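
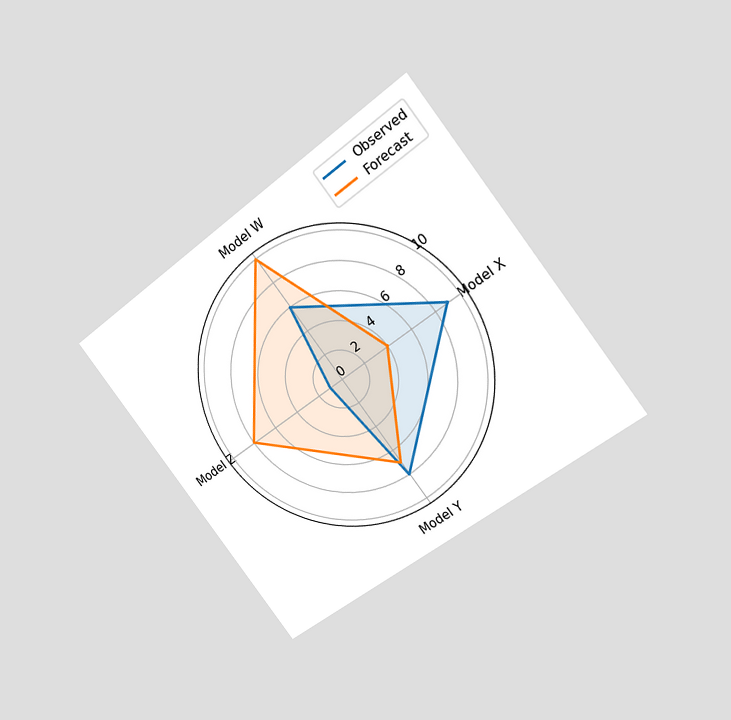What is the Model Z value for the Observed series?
1

The chart is tilted about 37° counter-clockwise and viewed at a slight angle. On the Model Z axis, Observed reaches 1.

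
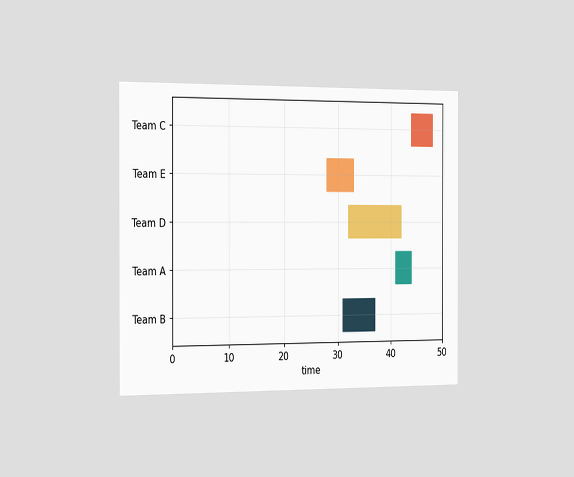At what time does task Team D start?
The chart is viewed slightly from the left. The Team D bar begins at t=32.

32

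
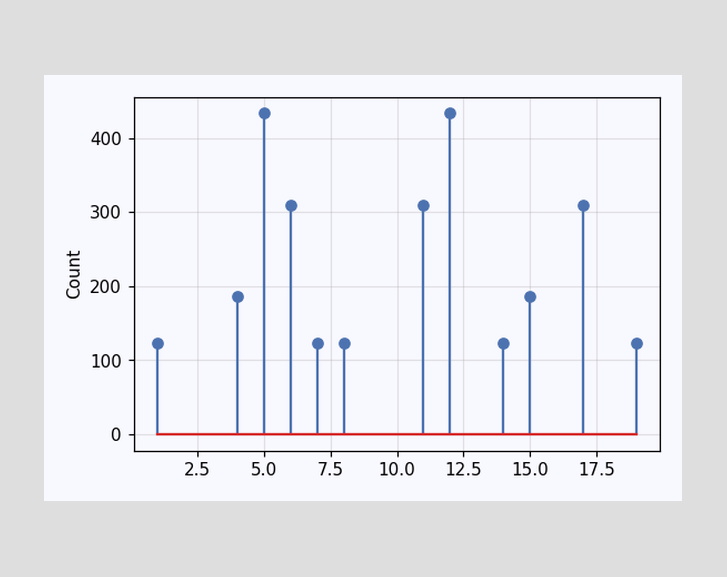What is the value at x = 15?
The stem at x=15 reaches 186.

186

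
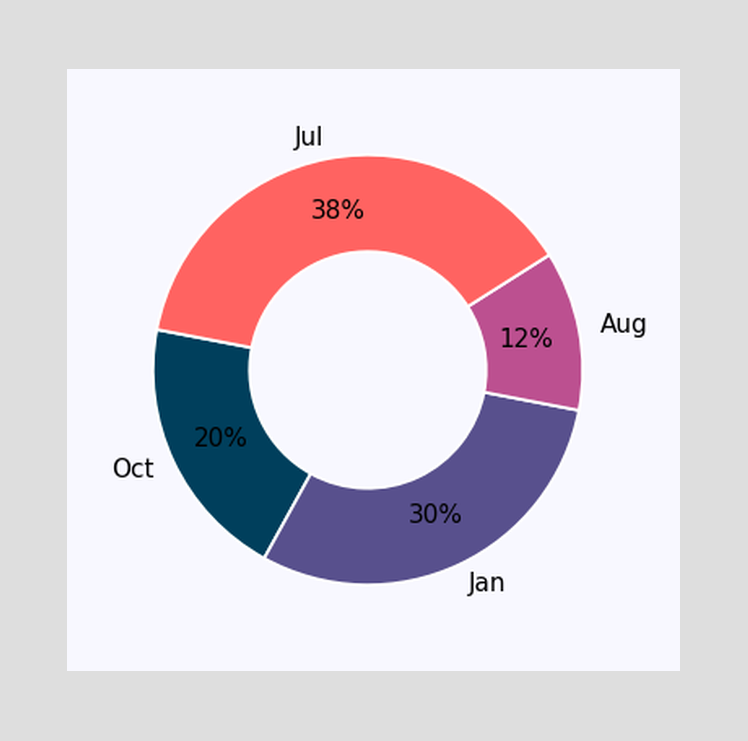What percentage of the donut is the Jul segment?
The Jul segment takes up 38% of the ring.

38%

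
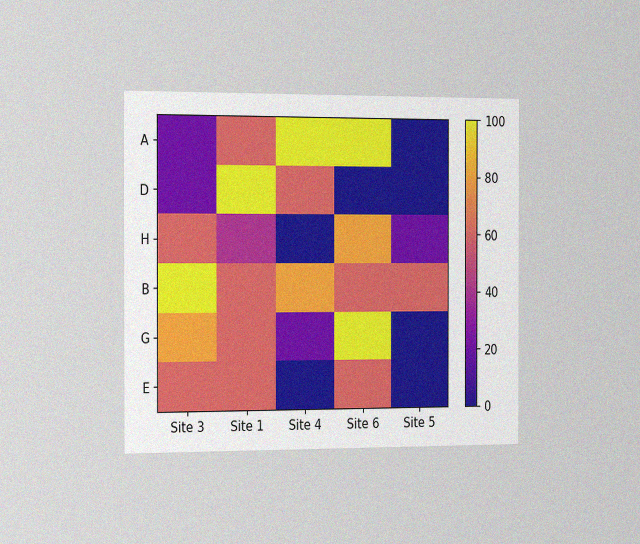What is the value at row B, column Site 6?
60

The chart is viewed slightly from the left, with some photo noise. Matching cell (B, Site 6) against the colorbar gives 60.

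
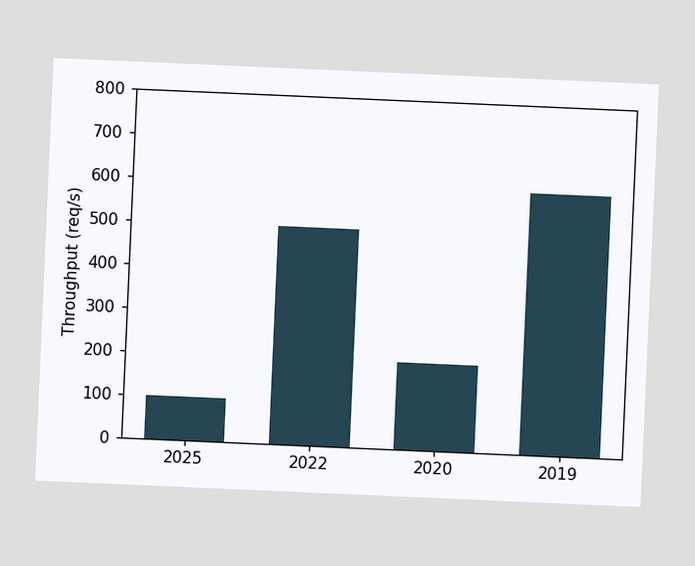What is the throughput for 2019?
The chart is tilted about 3° clockwise. Reading along the chart's y-axis, the 2019 bar reaches 600req/s.

600req/s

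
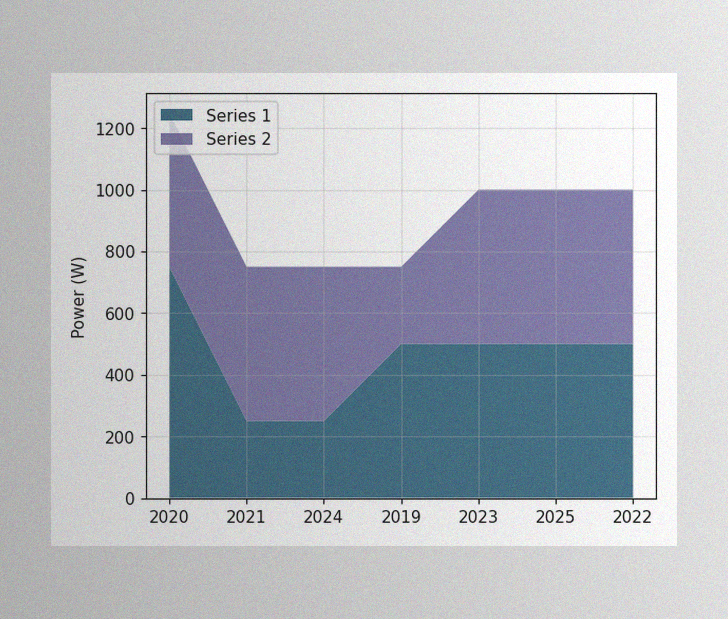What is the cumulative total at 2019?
750W

The image has some photo noise and uneven lighting. The stacked total at 2019 reaches 750W.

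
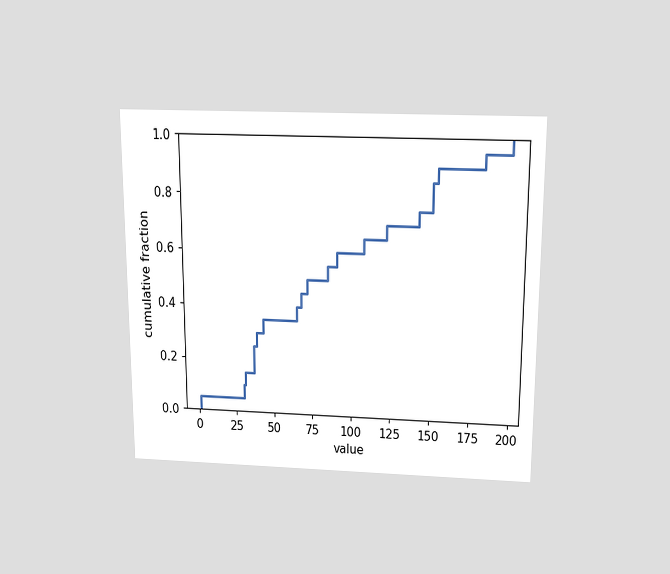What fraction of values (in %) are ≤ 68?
45%

The chart is viewed slightly from above. At x=68 the ECDF step is at 45%.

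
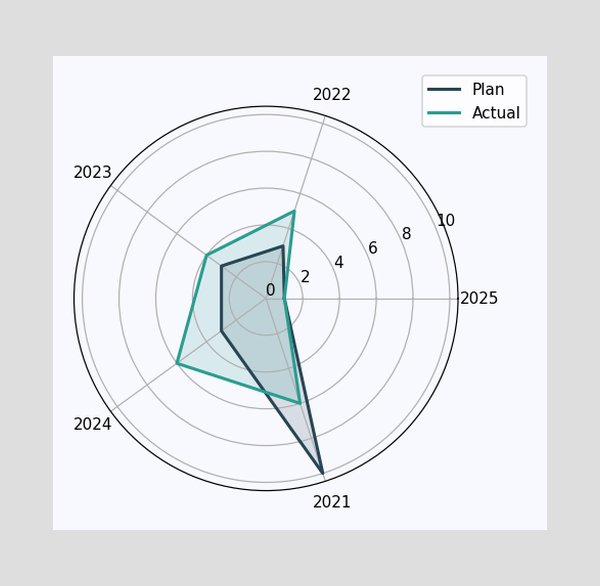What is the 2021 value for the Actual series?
6

On the 2021 axis, Actual reaches 6.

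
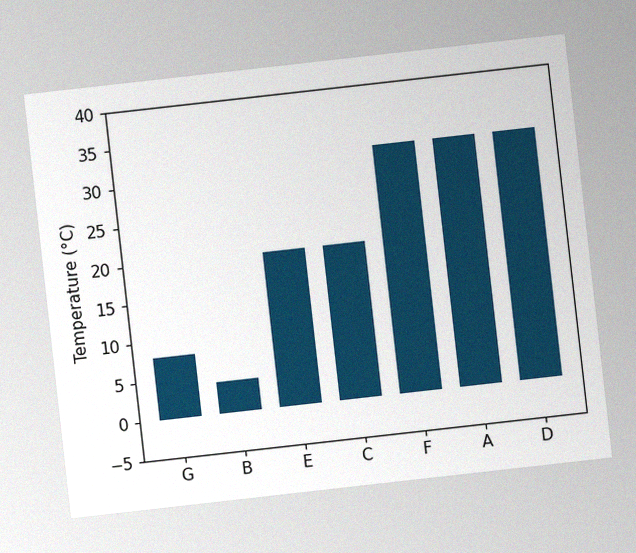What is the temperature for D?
The chart is tilted about 6° counter-clockwise, with some photo noise. Reading along the chart's y-axis, the D bar reaches 32°C.

32°C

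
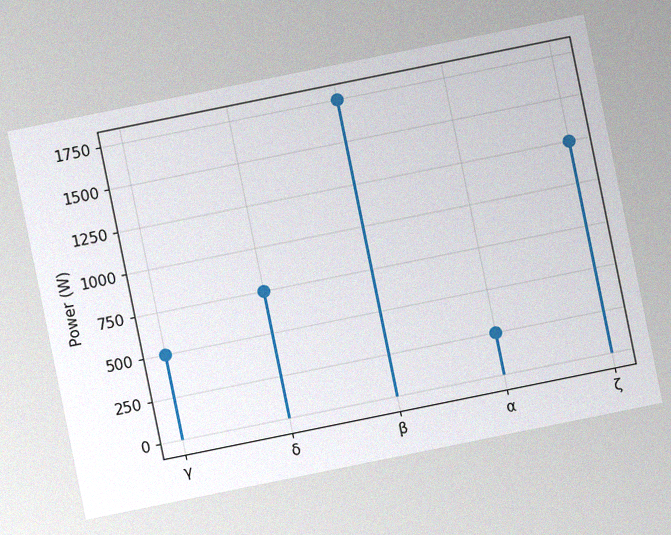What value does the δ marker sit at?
The chart is tilted about 11° counter-clockwise, with some photo noise. The δ marker sits at 750W.

750W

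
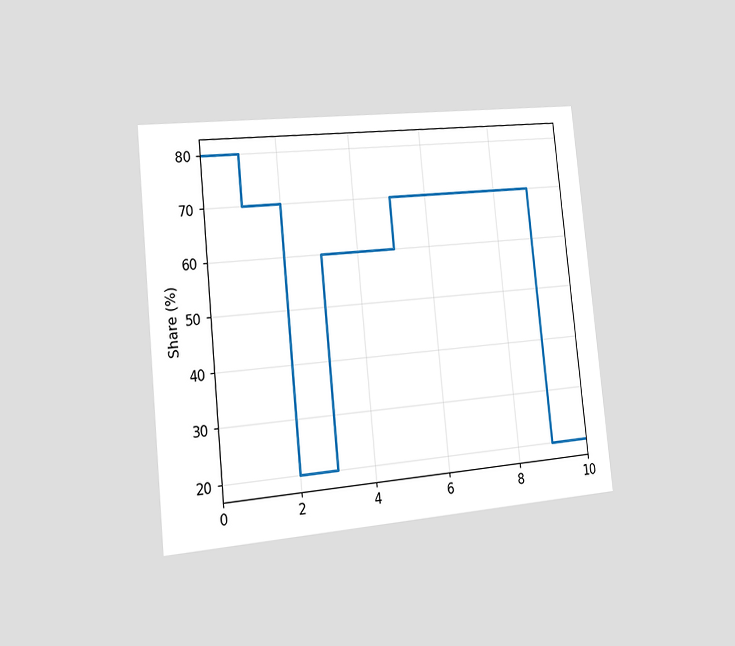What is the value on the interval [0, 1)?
The chart is tilted about 6° counter-clockwise and viewed slightly from the left. On [0, 1) the step sits at 80%.

80%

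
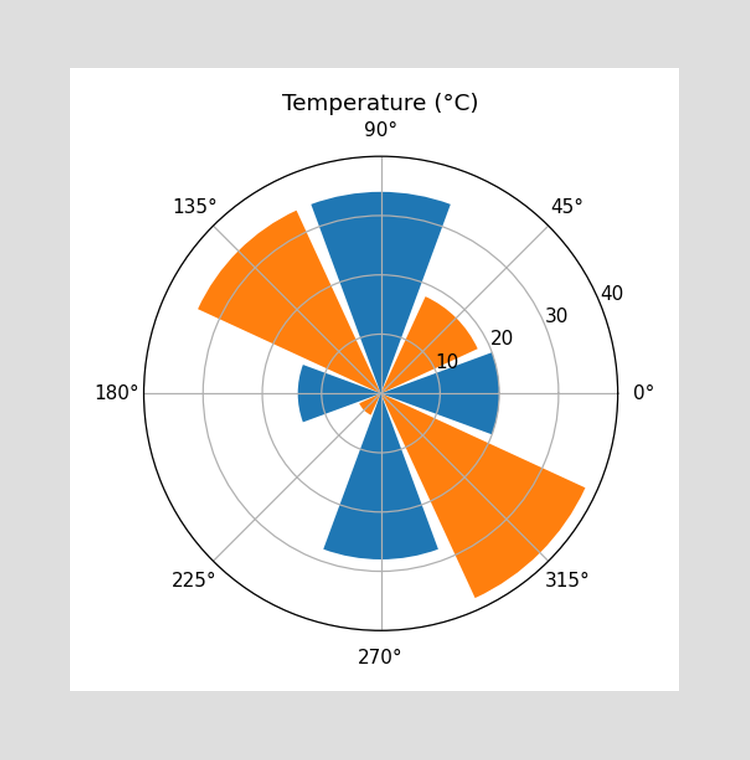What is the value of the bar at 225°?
4°C

The bar at 225° reaches 4°C on the radial axis.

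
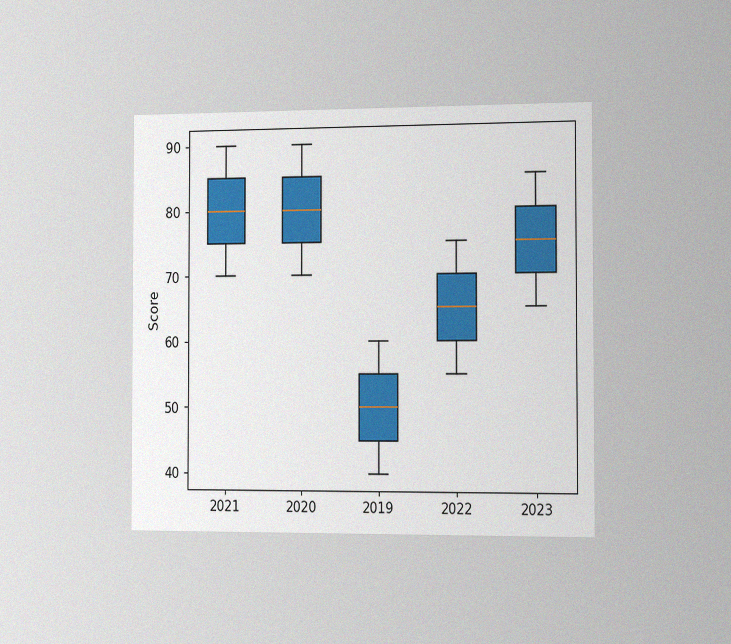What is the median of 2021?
80

The chart is viewed slightly from the right, with some photo noise. The median line in the 2021 box sits at 80.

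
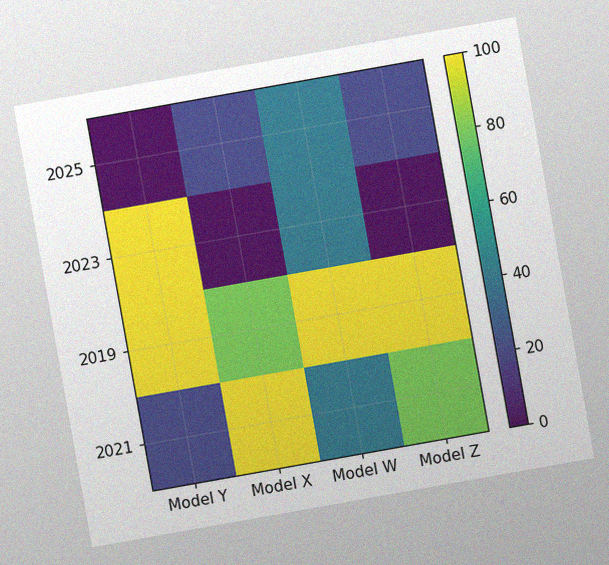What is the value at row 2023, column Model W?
40

The chart is tilted about 10° counter-clockwise, with some photo noise. Matching cell (2023, Model W) against the colorbar gives 40.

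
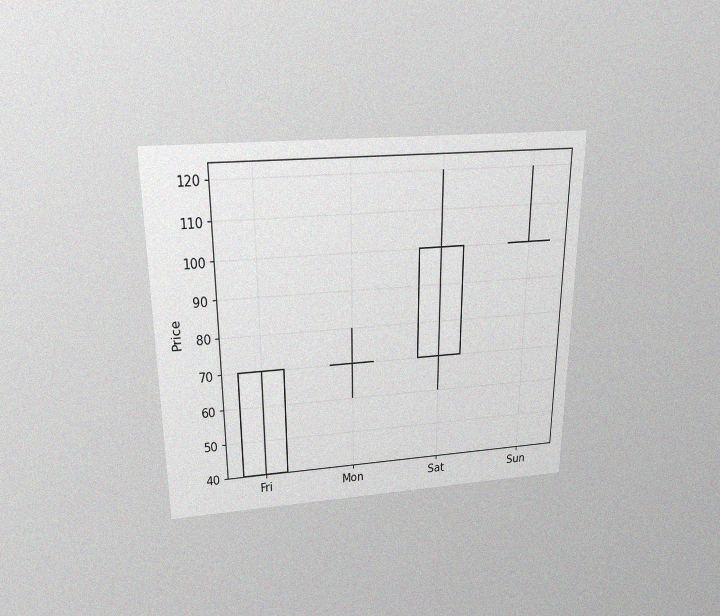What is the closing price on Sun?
100

The chart is viewed slightly from above, with some photo noise. The Sun candle closes at 100.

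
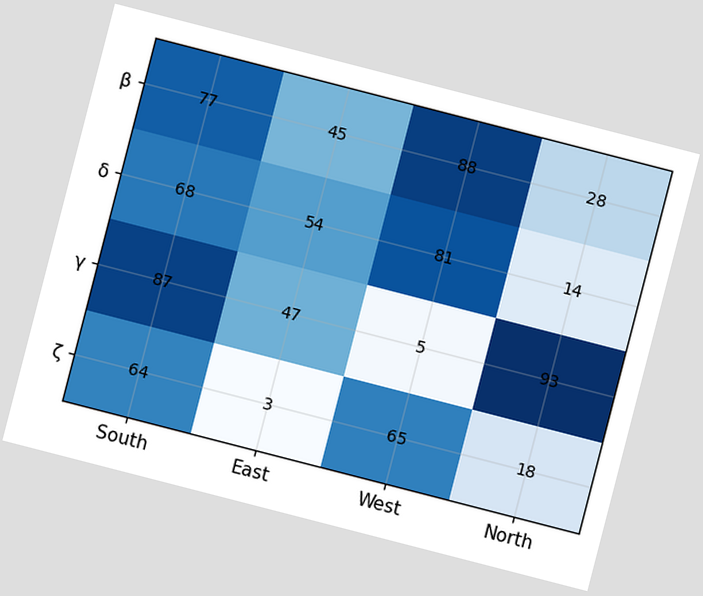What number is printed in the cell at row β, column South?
77

The chart is tilted about 14° clockwise. The (β, South) cell reads 77.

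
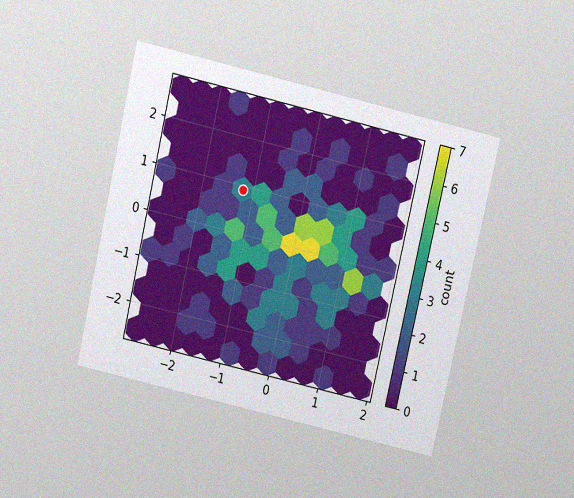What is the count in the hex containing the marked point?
3

The chart is tilted about 13° clockwise and viewed slightly from above, with some photo noise. The marked hex reads 3 on the colorbar.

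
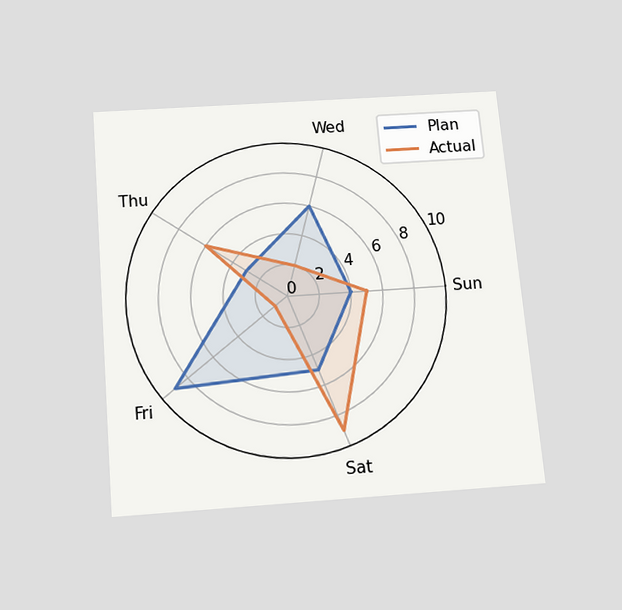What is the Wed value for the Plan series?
6

The chart is tilted about 5° counter-clockwise and viewed slightly from below. On the Wed axis, Plan reaches 6.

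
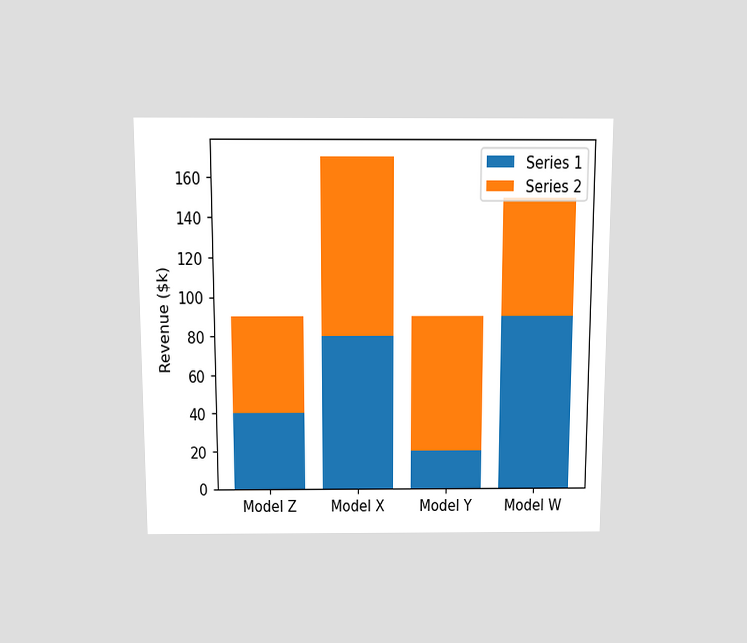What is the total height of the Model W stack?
$150k

The chart is viewed slightly from above. The Model W stack's top reaches $150k on the y-axis.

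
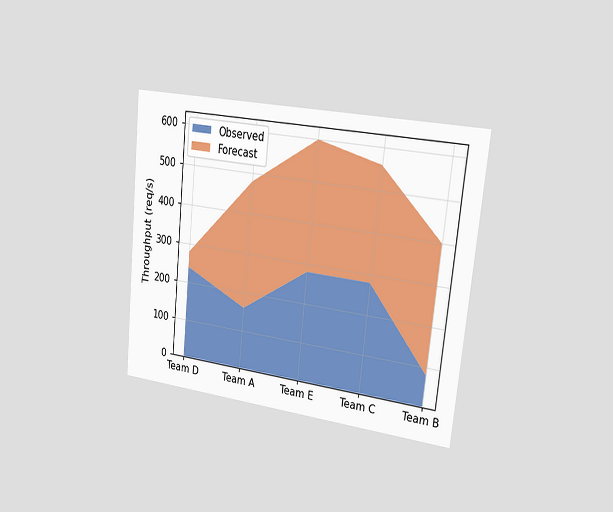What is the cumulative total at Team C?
The chart is tilted about 6° clockwise and viewed slightly from the right. The stacked total at Team C reaches 560req/s.

560req/s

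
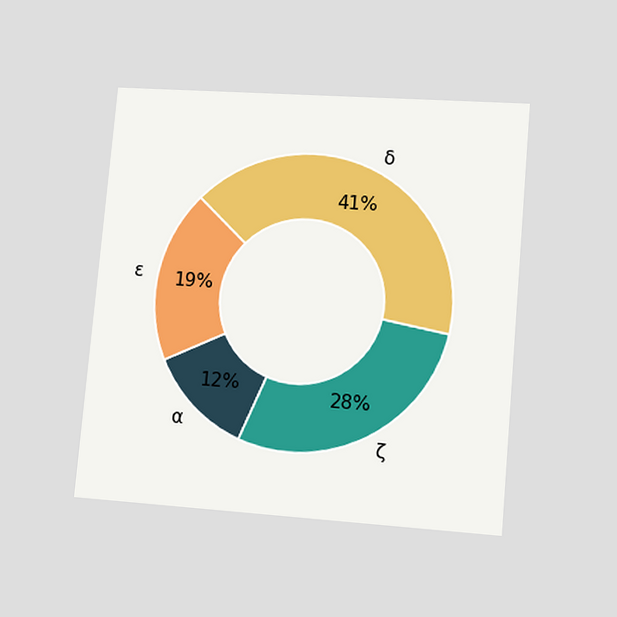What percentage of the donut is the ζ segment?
28%

The chart is tilted about 5° clockwise and viewed at a slight angle. The ζ segment takes up 28% of the ring.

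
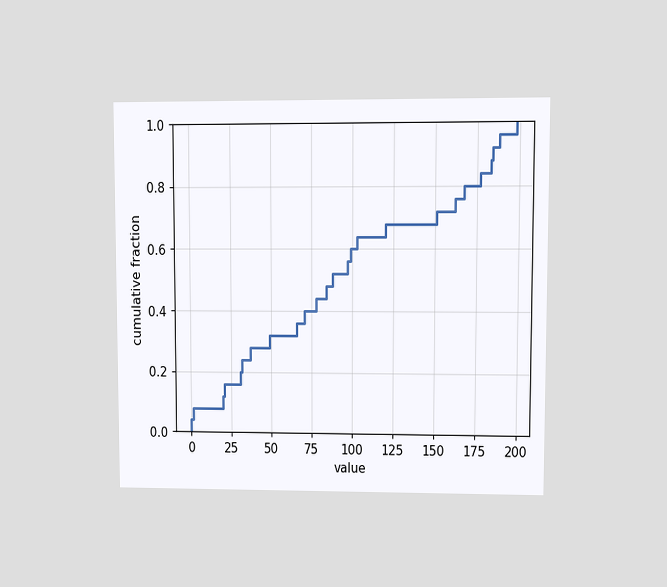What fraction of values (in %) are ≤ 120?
The chart is viewed at a slight angle. At x=120 the ECDF step is at 68%.

68%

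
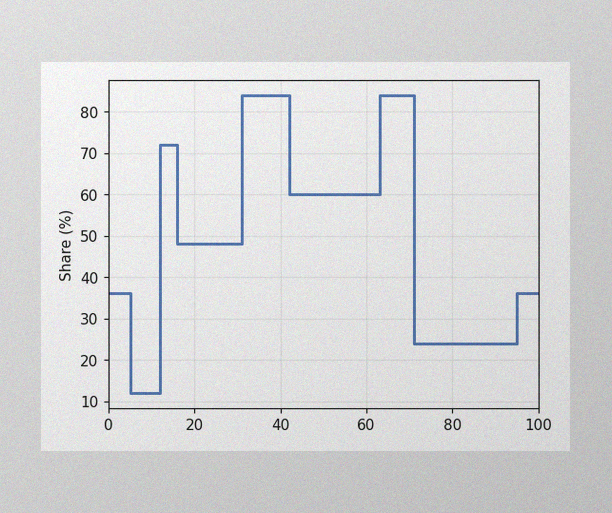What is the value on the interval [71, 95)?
24%

The image has some photo noise and uneven lighting. On [71, 95) the step sits at 24%.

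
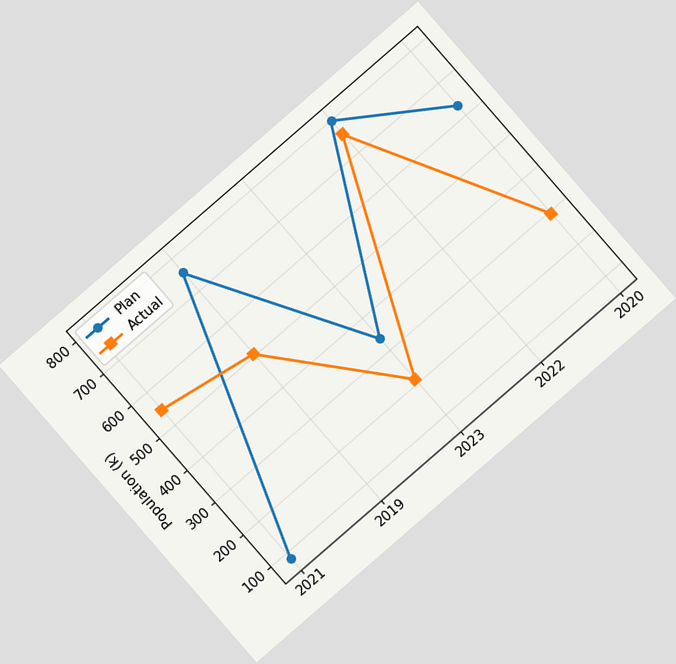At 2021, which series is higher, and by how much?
The chart is tilted about 41° counter-clockwise. At 2021, Actual sits above the other line by 462k.

Actual, by 462k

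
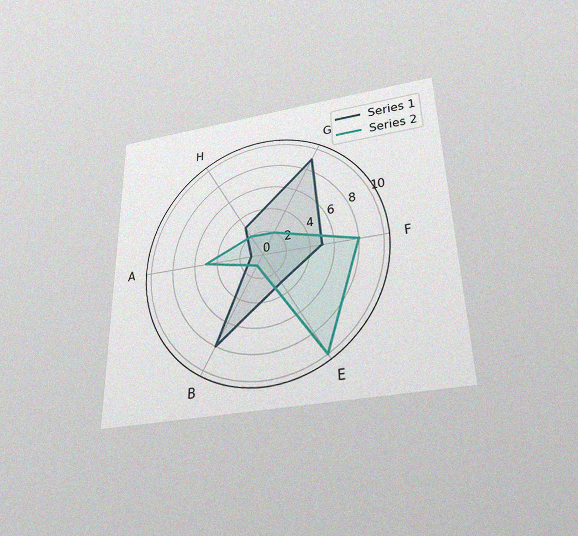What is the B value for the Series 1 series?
8

The chart is viewed slightly from below, with some photo noise. On the B axis, Series 1 reaches 8.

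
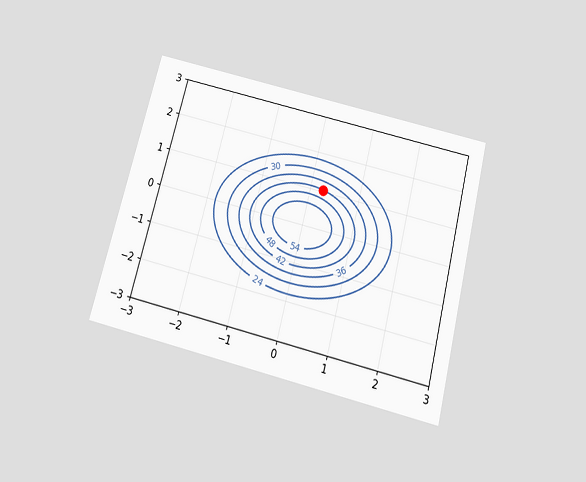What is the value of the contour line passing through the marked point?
The chart is tilted about 14° clockwise and viewed slightly from below. The marked point sits on the contour labelled 42.

42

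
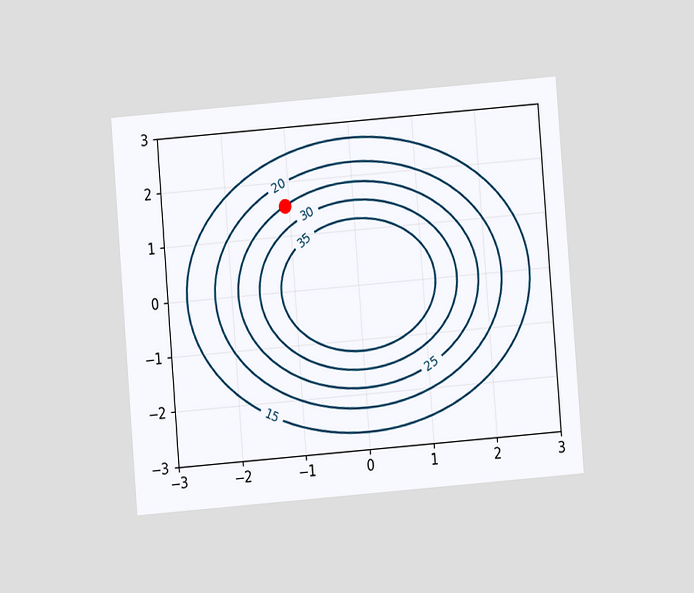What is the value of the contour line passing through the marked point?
25

The chart is tilted about 5° counter-clockwise and viewed at a slight angle. The marked point sits on the contour labelled 25.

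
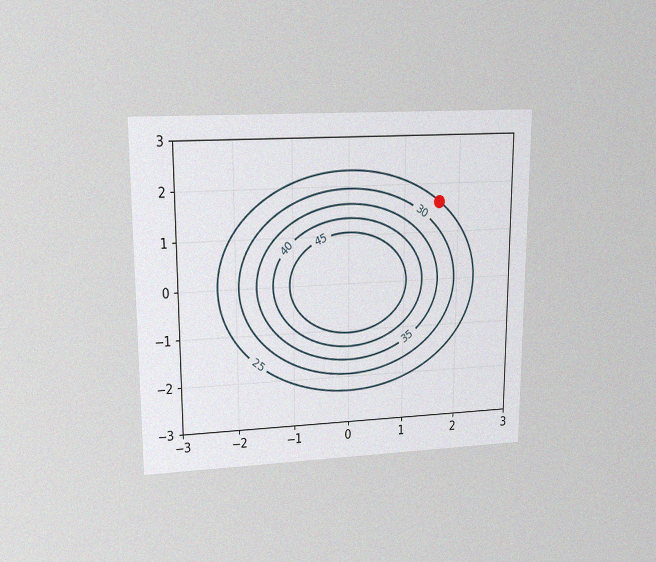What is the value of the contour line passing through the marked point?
25

The chart is viewed at a slight angle, with some photo noise. The marked point sits on the contour labelled 25.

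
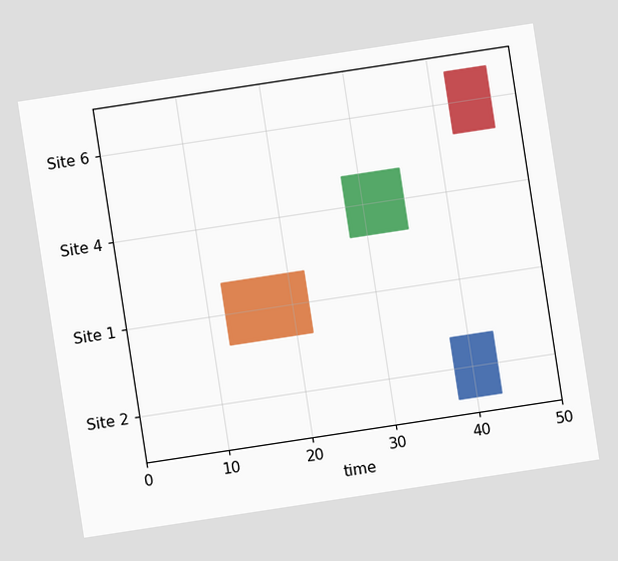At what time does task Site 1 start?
The chart is tilted about 9° counter-clockwise. The Site 1 bar begins at t=12.

12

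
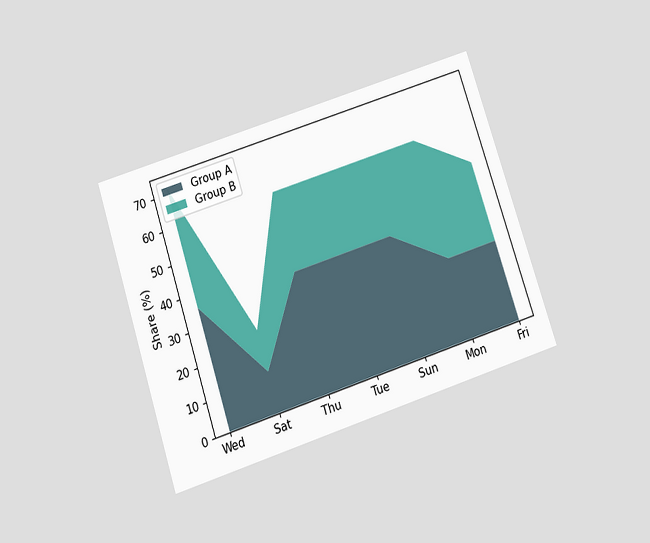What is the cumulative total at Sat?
24%

The chart is tilted about 18° counter-clockwise and viewed slightly from below. The stacked total at Sat reaches 24%.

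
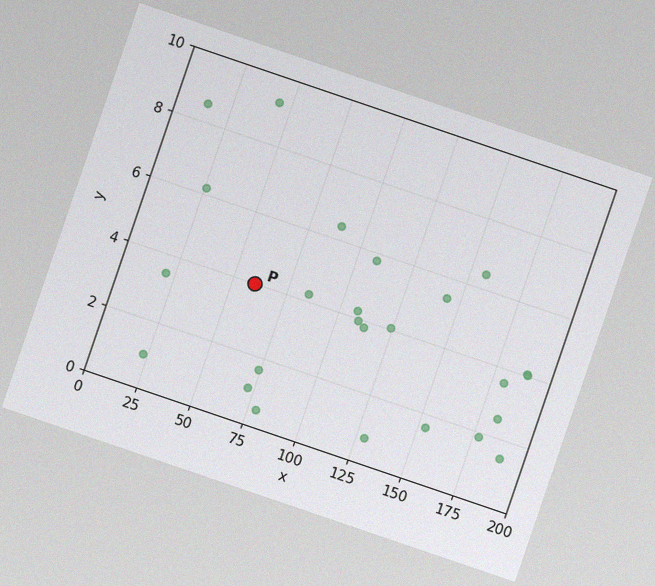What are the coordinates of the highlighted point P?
(60, 4)

The chart is tilted about 19° clockwise, with some photo noise. Following the gridlines from P to each axis, P sits at (60, 4).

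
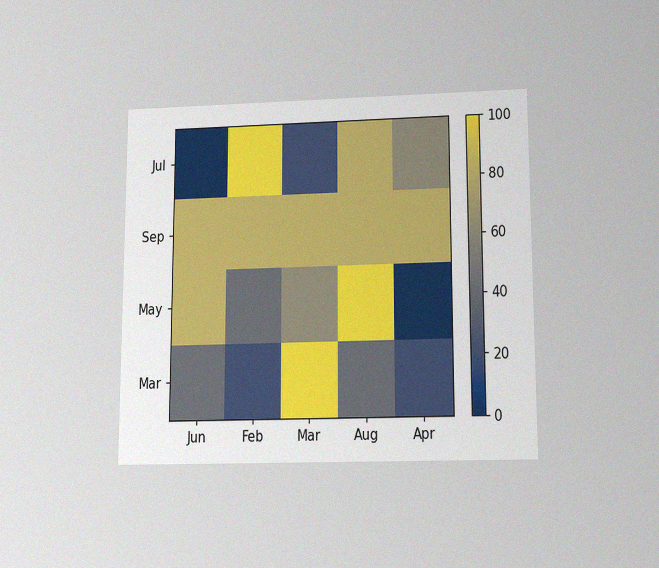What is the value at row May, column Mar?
The chart is viewed slightly from below, with some photo noise. Matching cell (May, Mar) against the colorbar gives 60.

60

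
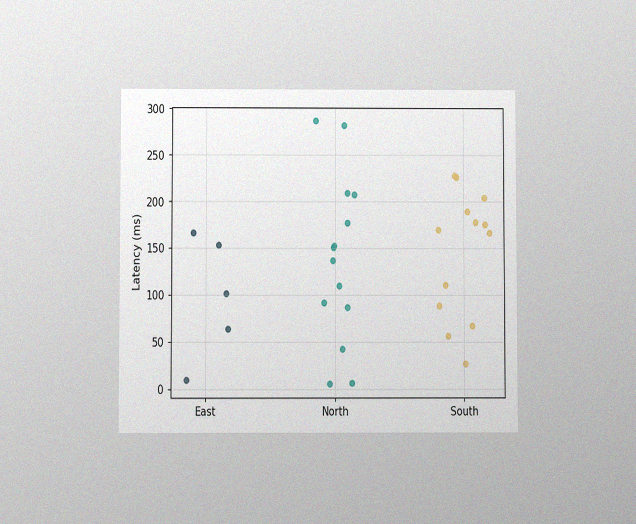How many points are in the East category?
The chart is viewed at a slight angle, with some photo noise. Counting the markers in the East column gives 5.

5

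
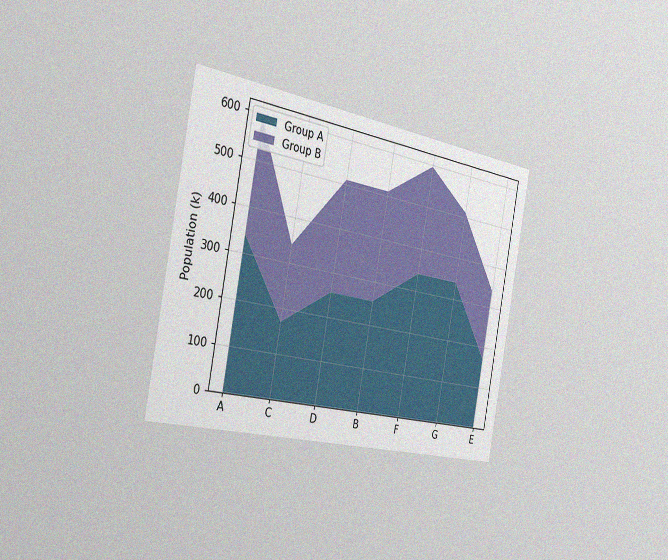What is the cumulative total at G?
The chart is tilted about 10° clockwise and viewed slightly from the left, with some photo noise. The stacked total at G reaches 510k.

510k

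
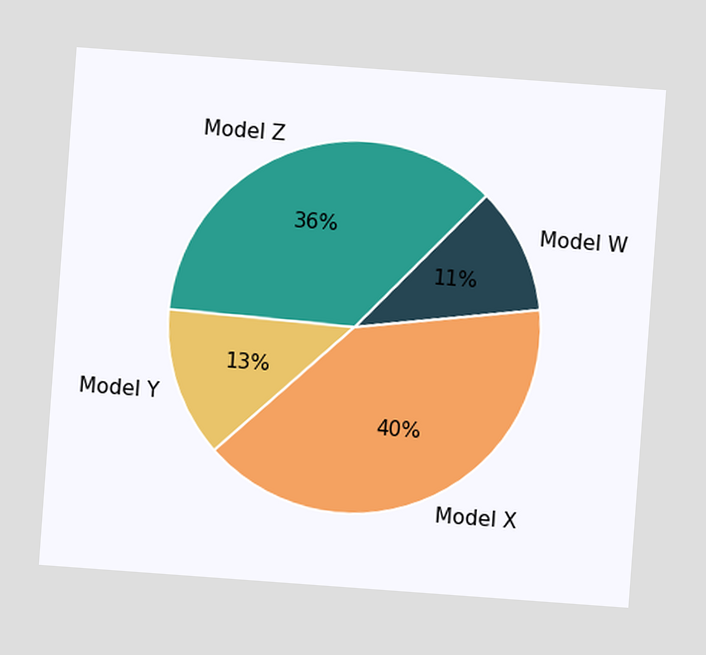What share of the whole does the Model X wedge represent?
40%

The chart is tilted about 4° clockwise. The Model X slice takes up 40% of the pie.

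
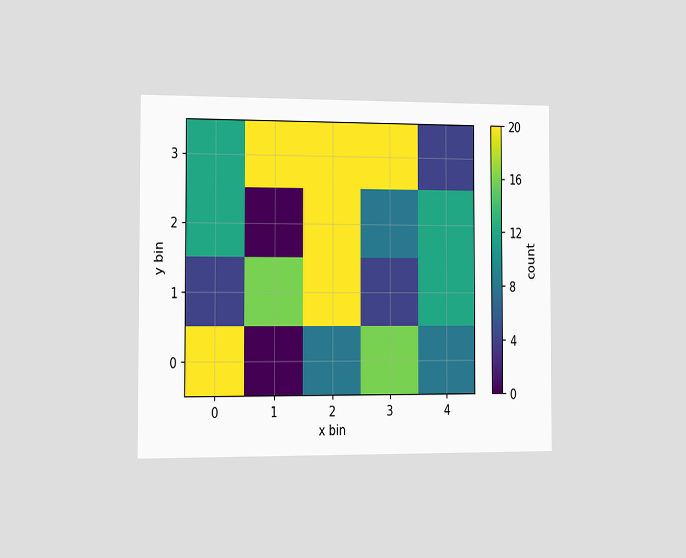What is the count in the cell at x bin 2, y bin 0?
The chart is viewed slightly from the left. Matching the cell (2, 0) against the colorbar gives 8.

8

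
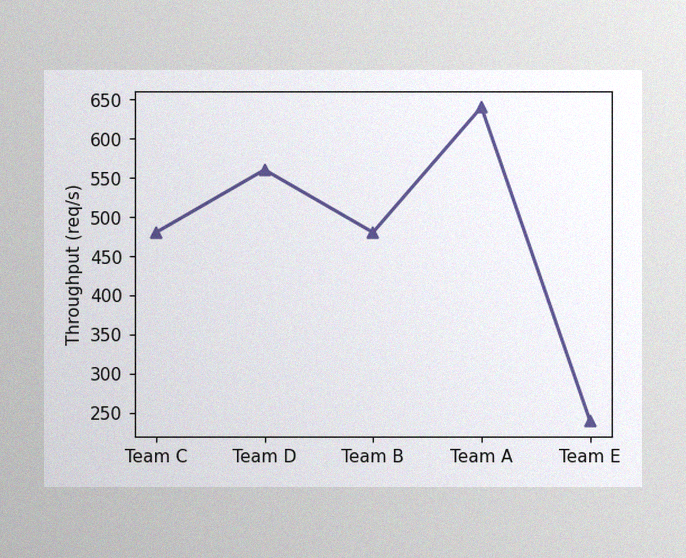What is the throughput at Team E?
The image has some photo noise and uneven lighting. At Team E, the line is at 240req/s.

240req/s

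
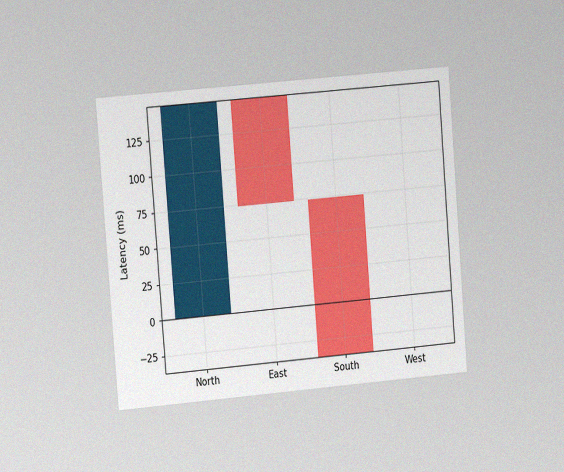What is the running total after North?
The chart is tilted about 5° counter-clockwise and viewed slightly from the left, with some photo noise. After North the running total reaches 148ms.

148ms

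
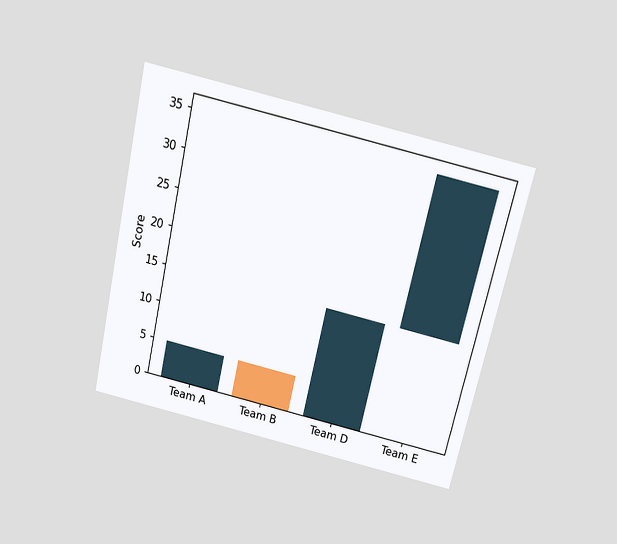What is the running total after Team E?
35

The chart is tilted about 13° clockwise and viewed slightly from above. After Team E the running total reaches 35.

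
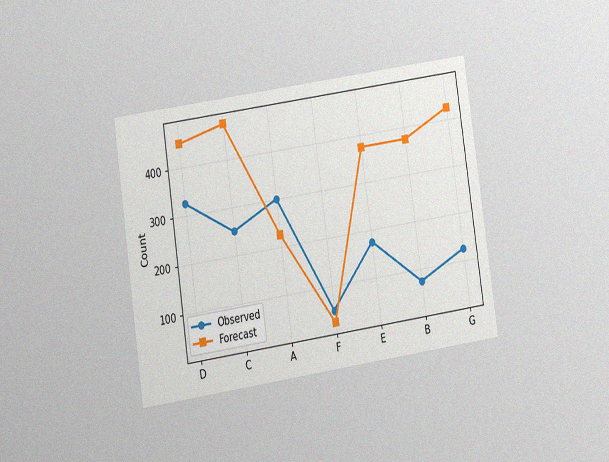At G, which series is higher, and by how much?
The chart is tilted about 8° counter-clockwise and viewed at a slight angle, with some photo noise. At G, Forecast sits above the other line by 300.

Forecast, by 300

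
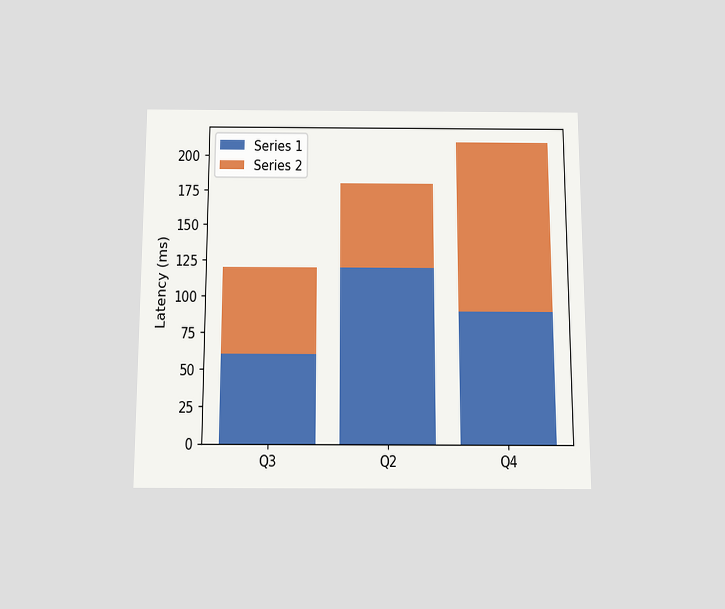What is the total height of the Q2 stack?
The chart is viewed slightly from below. The Q2 stack's top reaches 180ms on the y-axis.

180ms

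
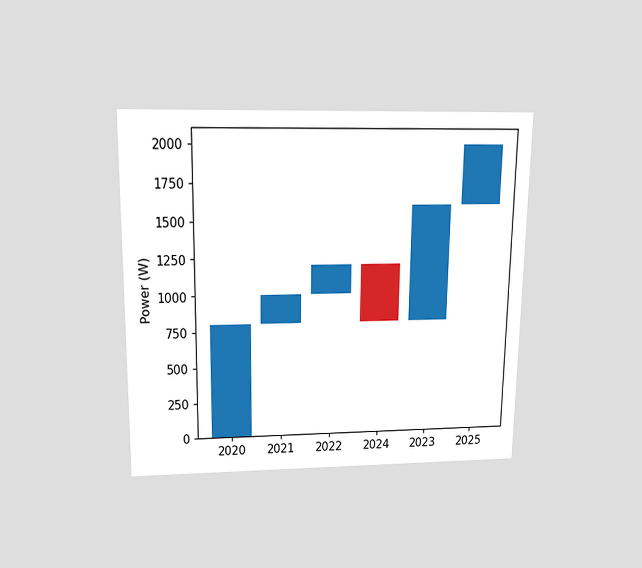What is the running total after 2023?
The chart is viewed slightly from above. After 2023 the running total reaches 1600W.

1600W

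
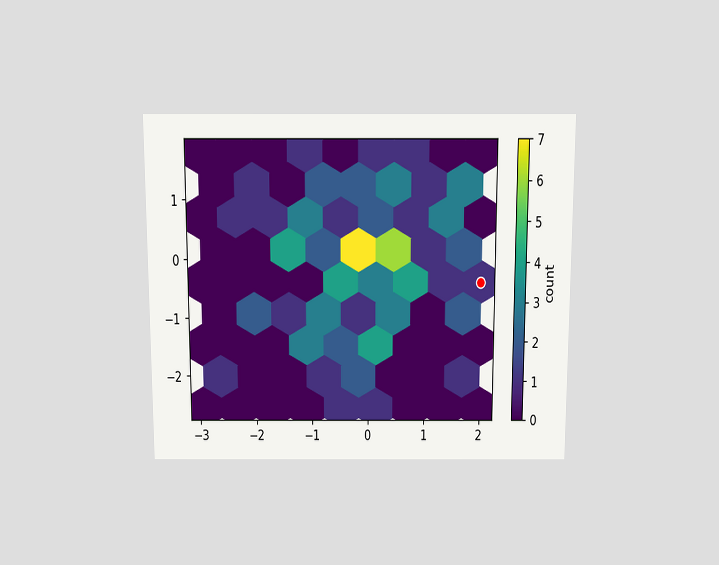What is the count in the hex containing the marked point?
1

The chart is viewed slightly from above. The marked hex reads 1 on the colorbar.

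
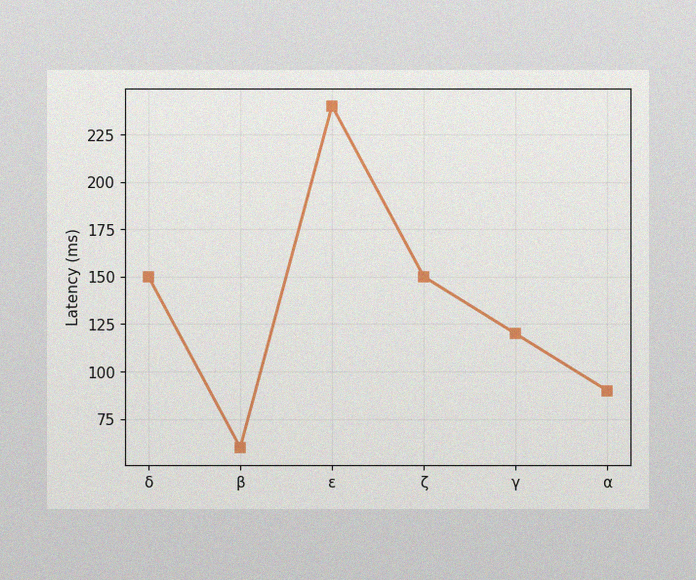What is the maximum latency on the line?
240ms

The image has some photo noise and uneven lighting. The highest point is at ε, and reading across to the y-axis gives 240ms.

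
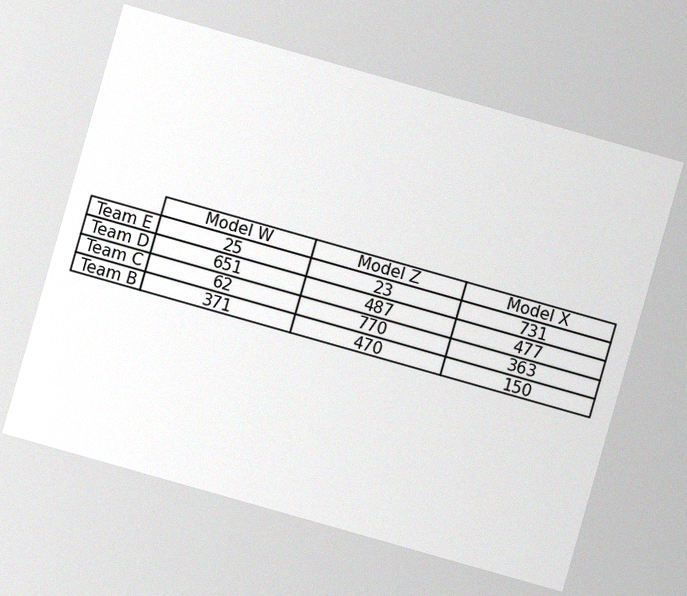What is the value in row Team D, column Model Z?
The chart is tilted about 16° clockwise, with some photo noise. The (Team D, Model Z) cell reads 487.

487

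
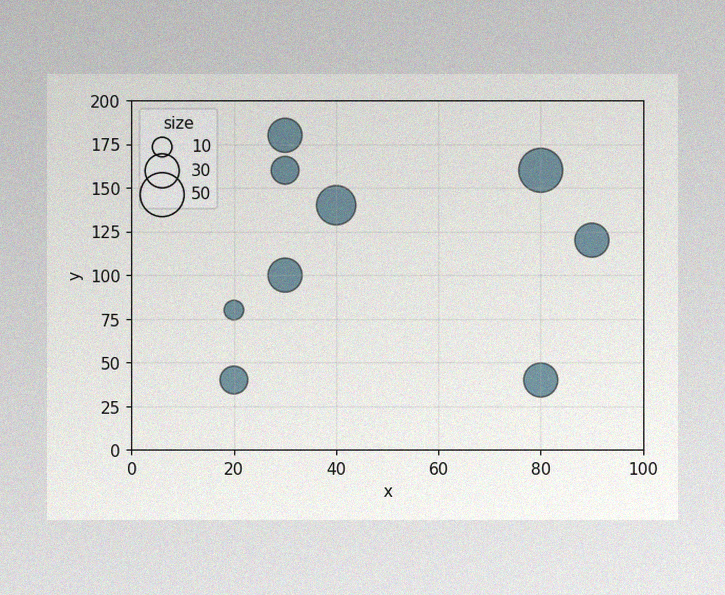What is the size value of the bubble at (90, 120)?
30

The image has some photo noise and uneven lighting. Matching the bubble at (90, 120) against the size legend gives 30.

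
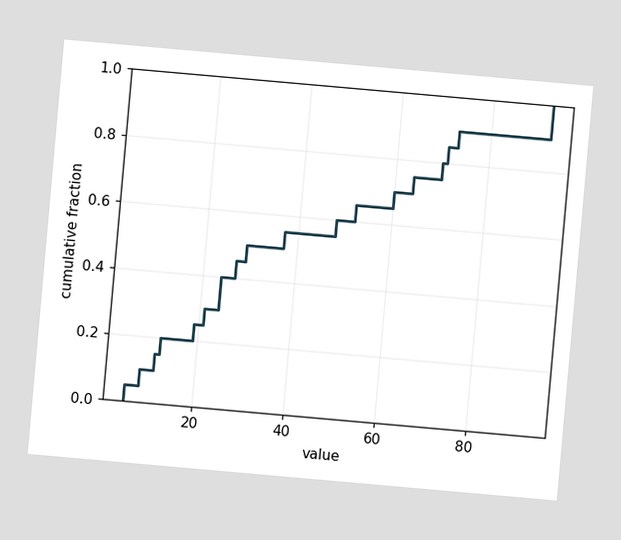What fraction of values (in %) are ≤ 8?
The chart is tilted about 5° clockwise. At x=8 the ECDF step is at 10%.

10%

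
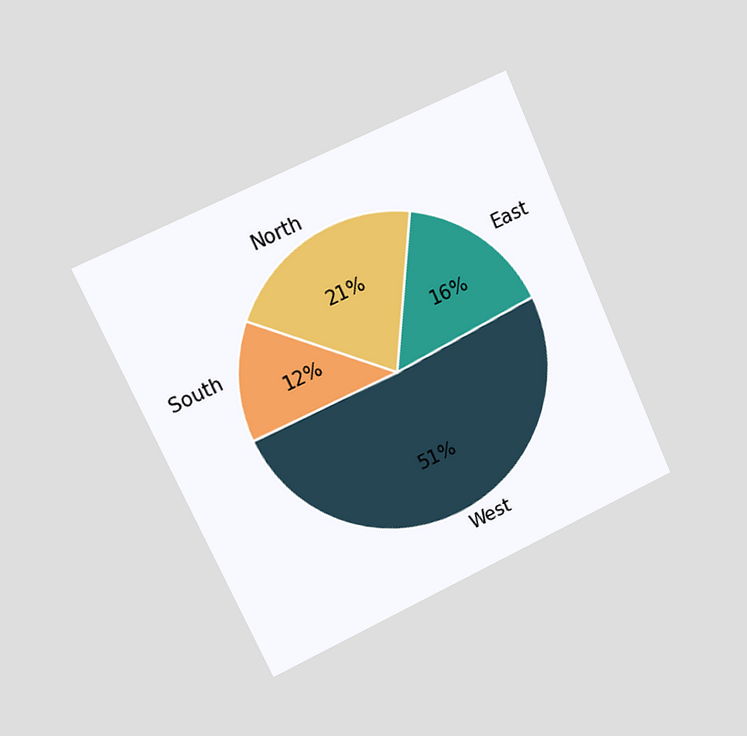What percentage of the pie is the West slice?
The chart is tilted about 25° counter-clockwise and viewed slightly from the left. The West slice takes up 51% of the pie.

51%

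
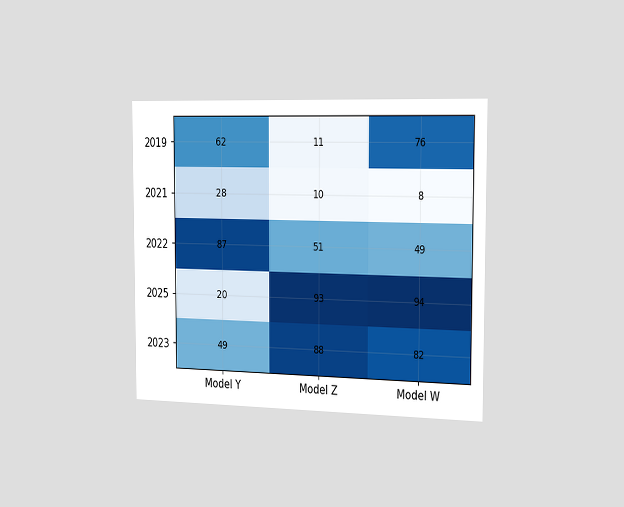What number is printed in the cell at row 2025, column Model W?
The chart is viewed slightly from the right. The (2025, Model W) cell reads 94.

94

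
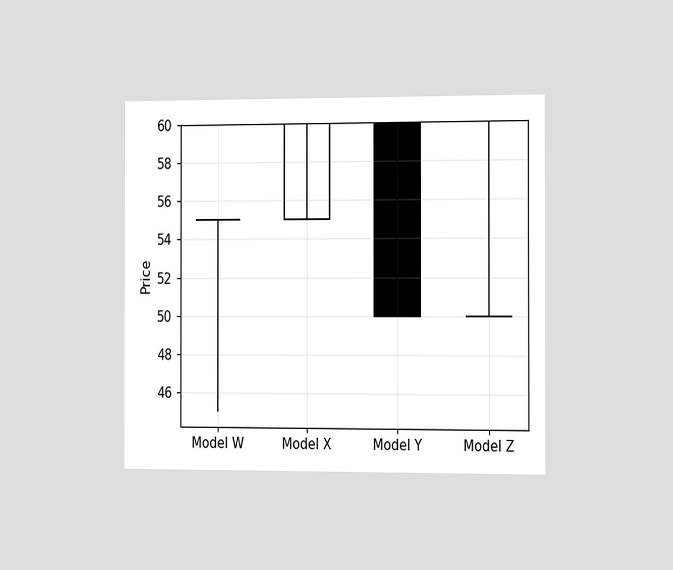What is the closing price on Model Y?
The chart is viewed slightly from the right. The Model Y candle closes at 50.

50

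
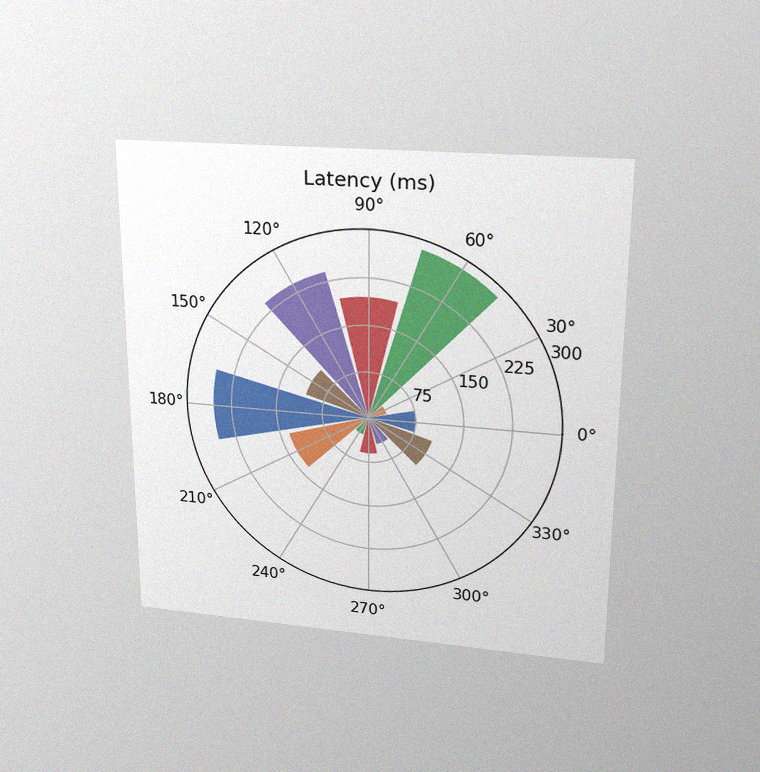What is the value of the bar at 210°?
The chart is viewed slightly from above, with some photo noise. The bar at 210° reaches 135ms on the radial axis.

135ms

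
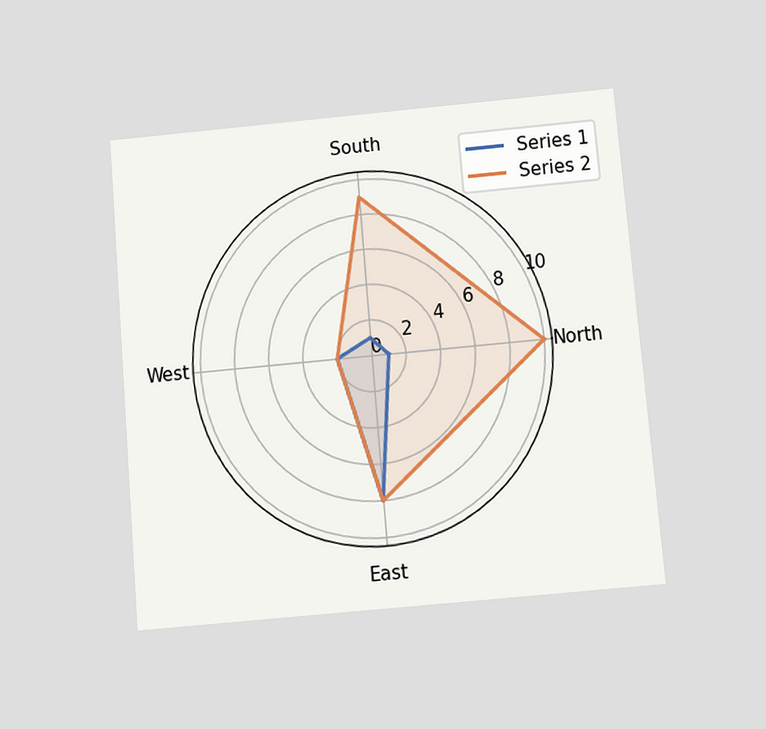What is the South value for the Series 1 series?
1

The chart is tilted about 5° counter-clockwise and viewed slightly from below. On the South axis, Series 1 reaches 1.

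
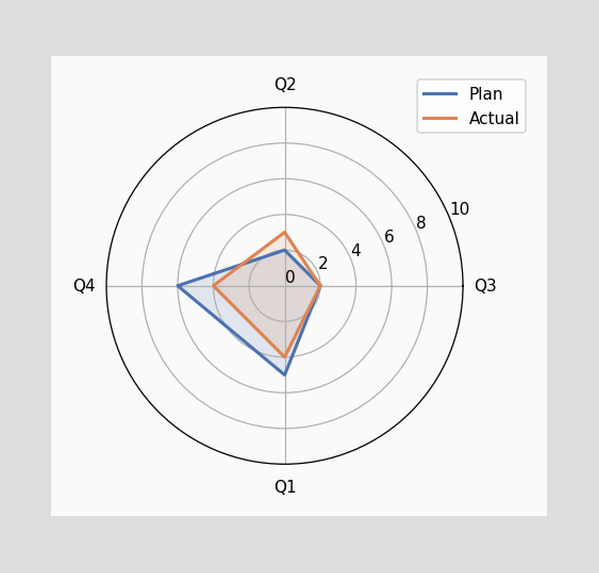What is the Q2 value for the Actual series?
3

On the Q2 axis, Actual reaches 3.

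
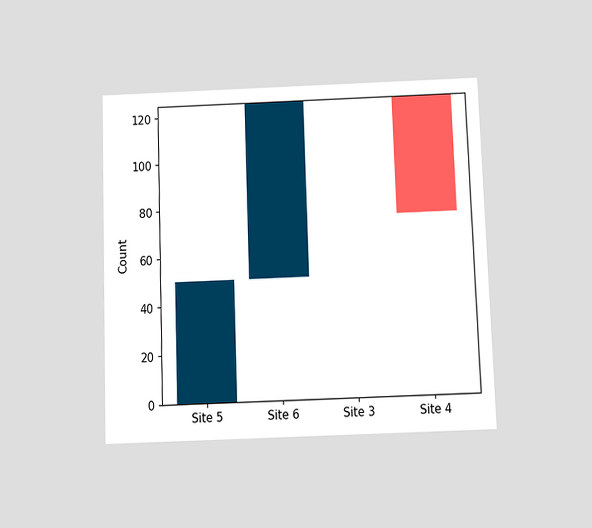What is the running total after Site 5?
The chart is tilted about 2° counter-clockwise and viewed slightly from below. After Site 5 the running total reaches 50.

50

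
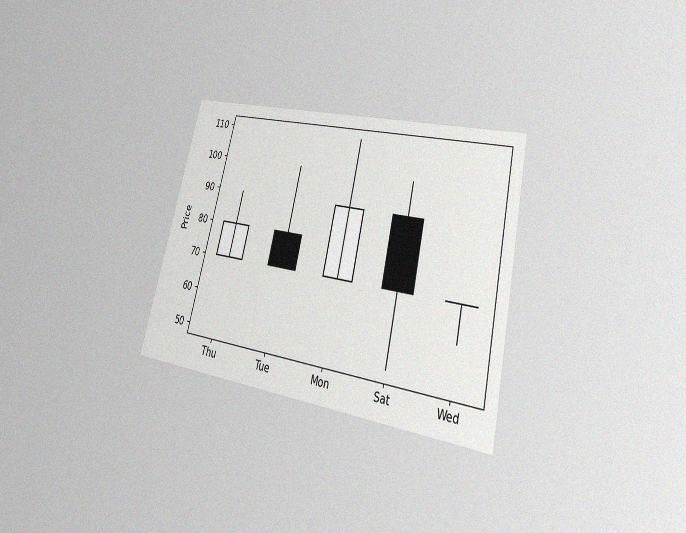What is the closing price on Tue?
The chart is tilted about 13° clockwise and viewed at a slight angle, with some photo noise. The Tue candle closes at 70.

70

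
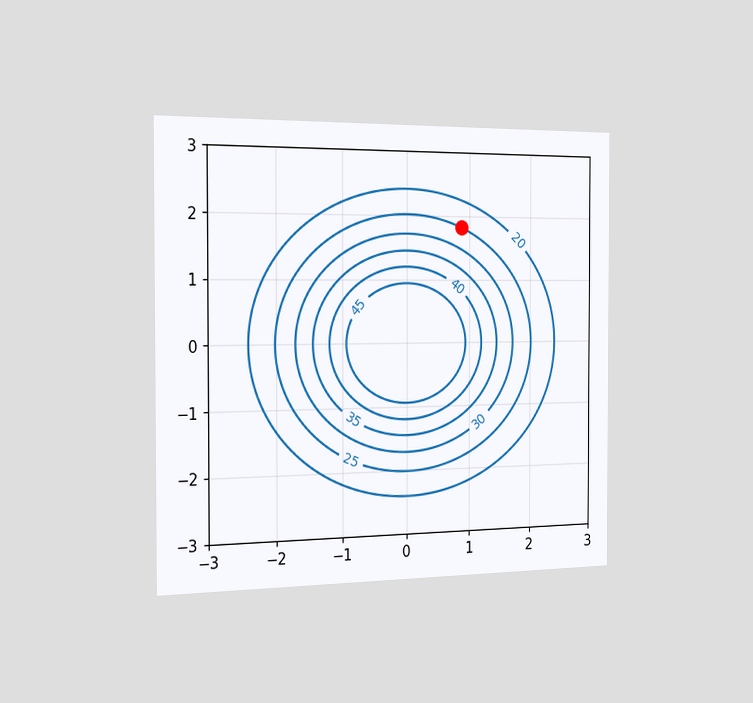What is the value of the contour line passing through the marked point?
25

The chart is viewed slightly from the left. The marked point sits on the contour labelled 25.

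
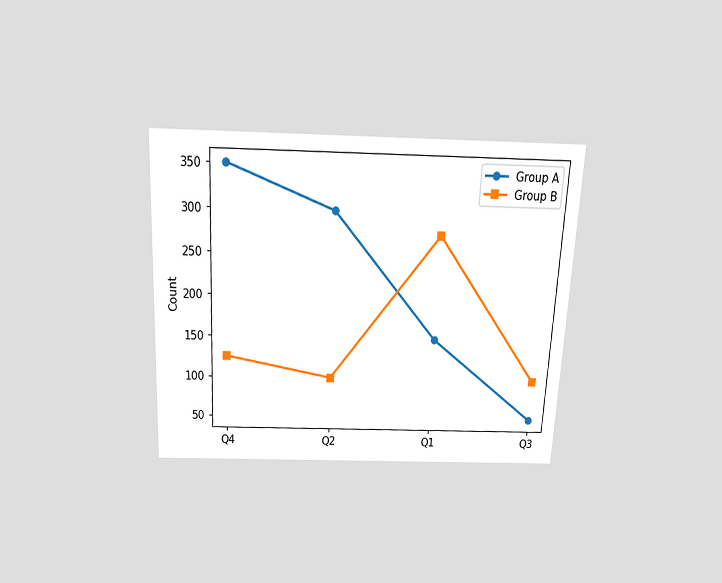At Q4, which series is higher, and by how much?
The chart is tilted about 3° clockwise and viewed slightly from above. At Q4, Group A sits above the other line by 225.

Group A, by 225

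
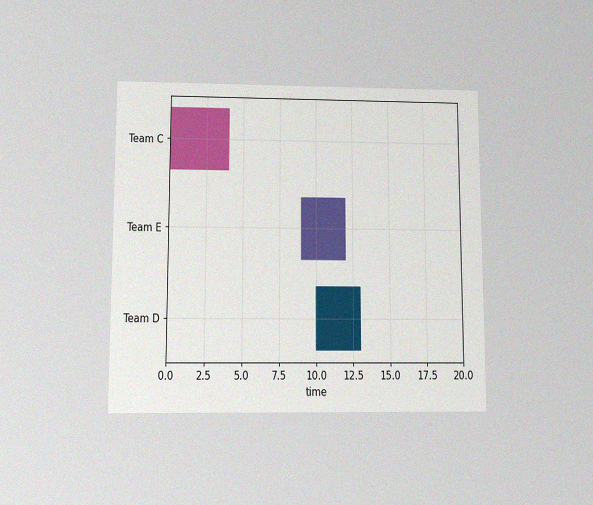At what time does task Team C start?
0

The chart is viewed slightly from below, with some photo noise. The Team C bar begins at t=0.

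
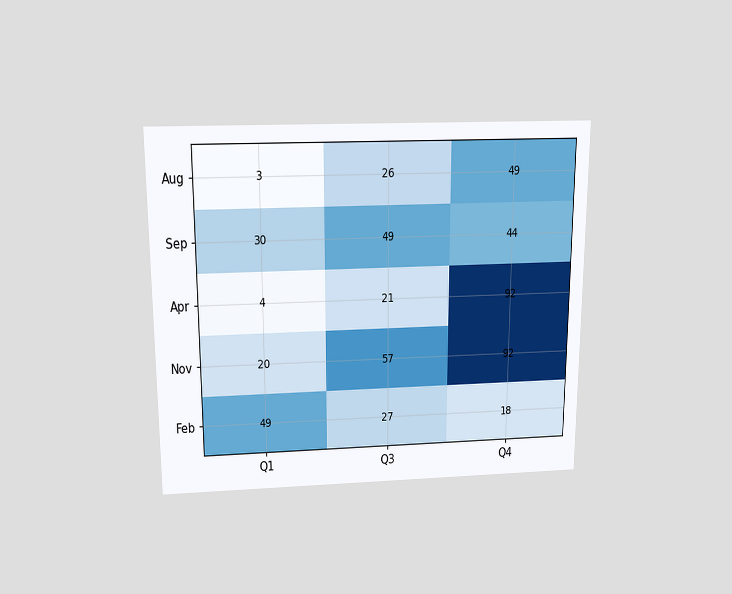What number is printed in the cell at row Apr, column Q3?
The chart is viewed slightly from above. The (Apr, Q3) cell reads 21.

21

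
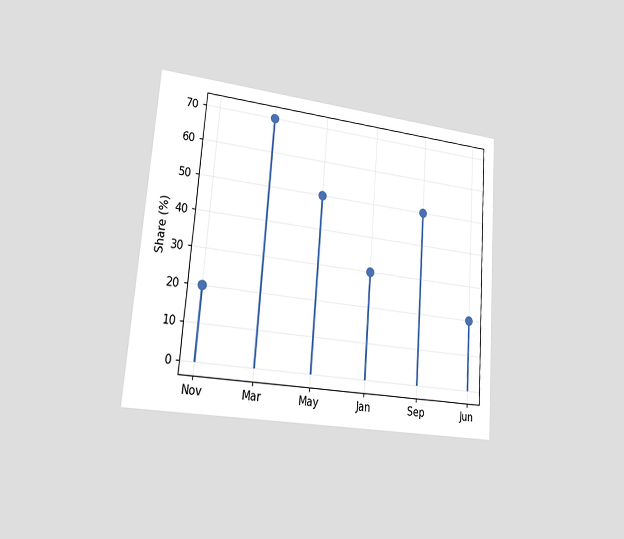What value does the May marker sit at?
The chart is tilted about 4° clockwise and viewed slightly from the left. The May marker sits at 50%.

50%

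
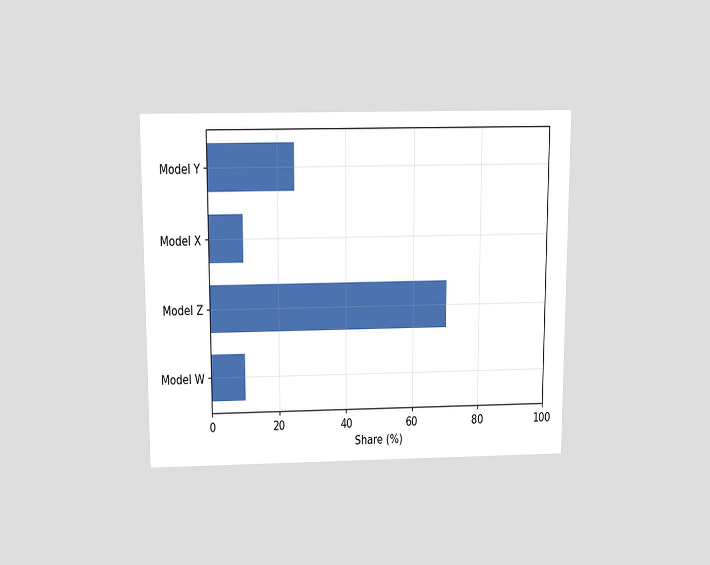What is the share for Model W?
The chart is viewed slightly from above. Reading along the chart's x-axis, the Model W bar reaches 10%.

10%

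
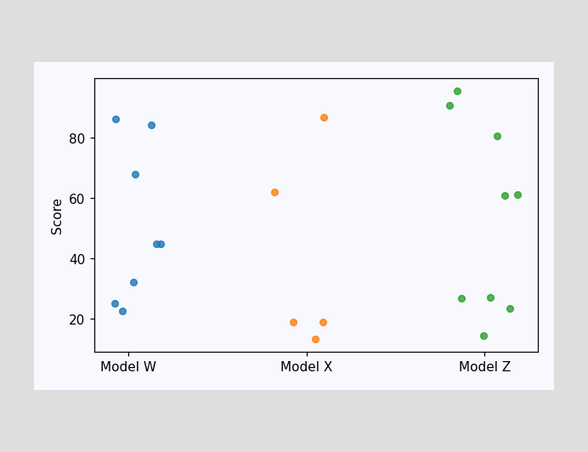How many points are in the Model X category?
Counting the markers in the Model X column gives 5.

5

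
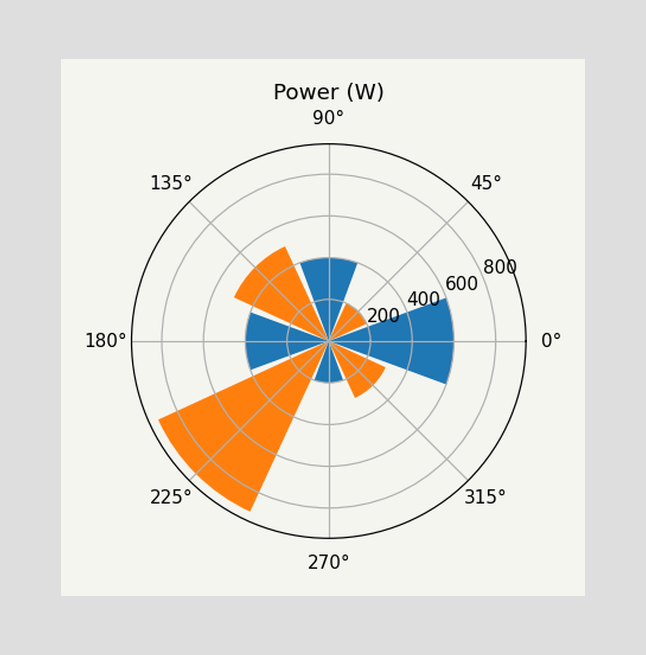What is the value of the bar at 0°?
600W

The bar at 0° reaches 600W on the radial axis.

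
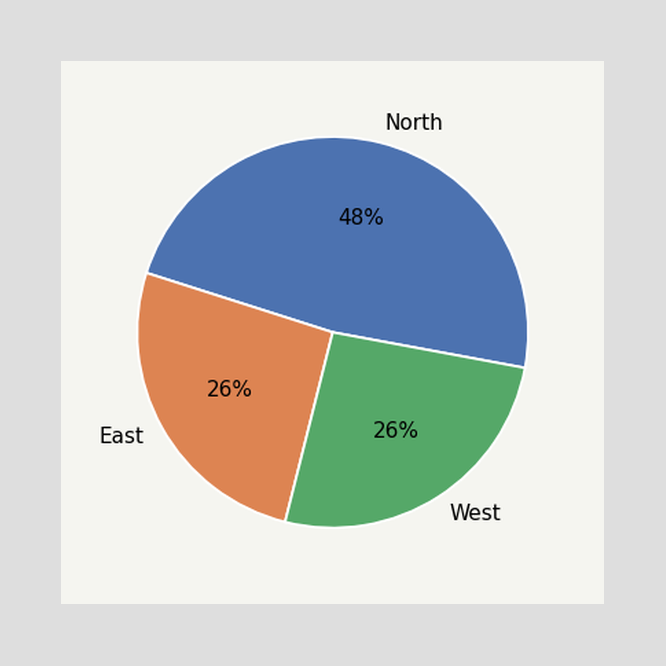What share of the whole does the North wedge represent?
The North slice takes up 48% of the pie.

48%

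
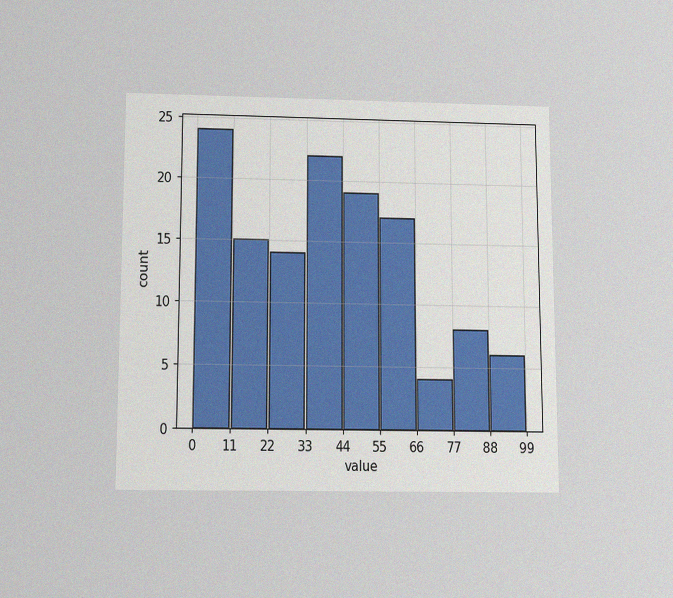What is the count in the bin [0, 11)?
24

The chart is viewed slightly from below, with some photo noise. The [0, 11) bin has height 24.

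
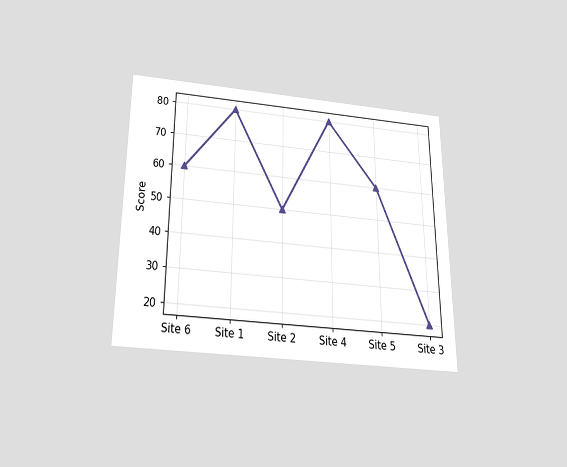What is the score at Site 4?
The chart is viewed slightly from below. At Site 4, the line is at 80.

80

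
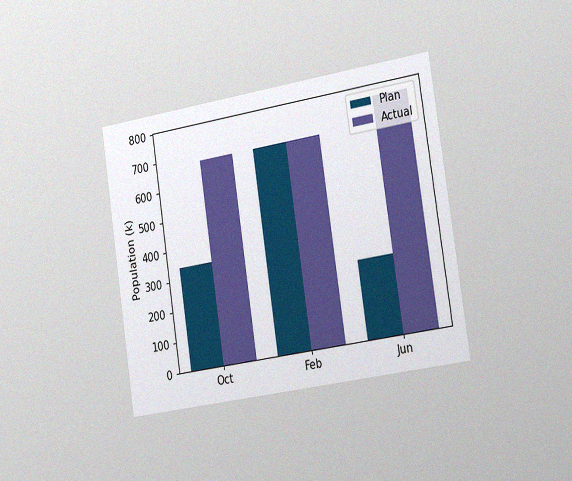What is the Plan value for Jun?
255k

The chart is tilted about 9° counter-clockwise and viewed slightly from the right, with some photo noise. The Plan bar at Jun reaches 255k on the y-axis.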